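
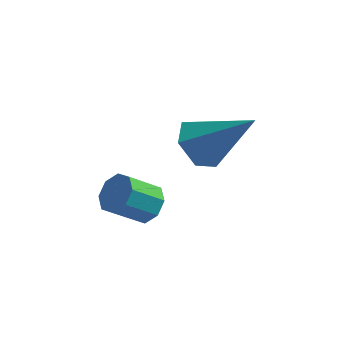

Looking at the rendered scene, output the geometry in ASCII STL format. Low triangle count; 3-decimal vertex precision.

solid 
facet normal 0.649 0.369 -0.665
outer loop
vertex -2.24 0.498 -0.337
vertex -2.578 0.199 -0.833
vertex -2.609 0.797 -0.531
endloop
endfacet
facet normal 0.248 0.724 0.644
outer loop
vertex -2.24 0.498 -0.337
vertex -2.609 0.797 -0.531
vertex -3.044 0.04 0.488
endloop
endfacet
facet normal 0.247 0.725 0.644
outer loop
vertex -3.044 0.04 0.488
vertex -2.609 0.797 -0.531
vertex -3.413 0.338 0.294
endloop
endfacet
facet normal -0.648 -0.369 0.666
outer loop
vertex -3.044 0.04 0.488
vertex -3.413 0.338 0.294
vertex -3.382 -0.259 -0.007
endloop
endfacet
facet normal 0.647 0.370 -0.666
outer loop
vertex -2.609 0.797 -0.531
vertex -2.578 0.199 -0.833
vertex -2.96 0.745 -0.901
endloop
endfacet
facet normal -0.335 0.923 0.188
outer loop
vertex -2.609 0.797 -0.531
vertex -2.96 0.745 -0.901
vertex -3.413 0.338 0.294
endloop
endfacet
facet normal -0.333 0.924 0.188
outer loop
vertex -3.413 0.338 0.294
vertex -2.96 0.745 -0.901
vertex -3.764 0.287 -0.076
endloop
endfacet
facet normal -0.648 -0.369 0.666
outer loop
vertex -3.413 0.338 0.294
vertex -3.764 0.287 -0.076
vertex -3.382 -0.259 -0.007
endloop
endfacet
facet normal 0.648 0.370 -0.666
outer loop
vertex -2.96 0.745 -0.901
vertex -2.578 0.199 -0.833
vertex -3.087 0.374 -1.231
endloop
endfacet
facet normal -0.720 0.583 -0.378
outer loop
vertex -2.96 0.745 -0.901
vertex -3.087 0.374 -1.231
vertex -3.764 0.287 -0.076
endloop
endfacet
facet normal -0.720 0.583 -0.378
outer loop
vertex -3.764 0.287 -0.076
vertex -3.087 0.374 -1.231
vertex -3.891 -0.084 -0.406
endloop
endfacet
facet normal -0.649 -0.370 0.665
outer loop
vertex -3.764 0.287 -0.076
vertex -3.891 -0.084 -0.406
vertex -3.382 -0.259 -0.007
endloop
endfacet
facet normal 0.648 0.370 -0.666
outer loop
vertex -3.087 0.374 -1.231
vertex -2.578 0.199 -0.833
vertex -2.916 -0.1 -1.328
endloop
endfacet
facet normal -0.685 -0.099 -0.722
outer loop
vertex -3.087 0.374 -1.231
vertex -2.916 -0.1 -1.328
vertex -3.891 -0.084 -0.406
endloop
endfacet
facet normal -0.685 -0.099 -0.722
outer loop
vertex -3.891 -0.084 -0.406
vertex -2.916 -0.1 -1.328
vertex -3.72 -0.558 -0.503
endloop
endfacet
facet normal -0.649 -0.370 0.665
outer loop
vertex -3.891 -0.084 -0.406
vertex -3.72 -0.558 -0.503
vertex -3.382 -0.259 -0.007
endloop
endfacet
facet normal 0.648 0.369 -0.666
outer loop
vertex -2.916 -0.1 -1.328
vertex -2.578 0.199 -0.833
vertex -2.547 -0.398 -1.134
endloop
endfacet
facet normal -0.247 -0.725 -0.643
outer loop
vertex -2.916 -0.1 -1.328
vertex -2.547 -0.398 -1.134
vertex -3.72 -0.558 -0.503
endloop
endfacet
facet normal -0.248 -0.724 -0.644
outer loop
vertex -3.72 -0.558 -0.503
vertex -2.547 -0.398 -1.134
vertex -3.351 -0.857 -0.309
endloop
endfacet
facet normal -0.649 -0.369 0.665
outer loop
vertex -3.72 -0.558 -0.503
vertex -3.351 -0.857 -0.309
vertex -3.382 -0.259 -0.007
endloop
endfacet
facet normal 0.648 0.369 -0.666
outer loop
vertex -2.547 -0.398 -1.134
vertex -2.578 0.199 -0.833
vertex -2.196 -0.347 -0.764
endloop
endfacet
facet normal 0.333 -0.924 -0.189
outer loop
vertex -2.547 -0.398 -1.134
vertex -2.196 -0.347 -0.764
vertex -3.351 -0.857 -0.309
endloop
endfacet
facet normal 0.334 -0.924 -0.187
outer loop
vertex -3.351 -0.857 -0.309
vertex -2.196 -0.347 -0.764
vertex -3.0 -0.805 0.061
endloop
endfacet
facet normal -0.647 -0.370 0.666
outer loop
vertex -3.351 -0.857 -0.309
vertex -3.0 -0.805 0.061
vertex -3.382 -0.259 -0.007
endloop
endfacet
facet normal 0.649 0.370 -0.665
outer loop
vertex -2.196 -0.347 -0.764
vertex -2.578 0.199 -0.833
vertex -2.069 0.024 -0.434
endloop
endfacet
facet normal 0.720 -0.583 0.378
outer loop
vertex -2.196 -0.347 -0.764
vertex -2.069 0.024 -0.434
vertex -3.0 -0.805 0.061
endloop
endfacet
facet normal 0.720 -0.583 0.378
outer loop
vertex -3.0 -0.805 0.061
vertex -2.069 0.024 -0.434
vertex -2.873 -0.434 0.391
endloop
endfacet
facet normal -0.648 -0.370 0.666
outer loop
vertex -3.0 -0.805 0.061
vertex -2.873 -0.434 0.391
vertex -3.382 -0.259 -0.007
endloop
endfacet
facet normal 0.649 0.370 -0.665
outer loop
vertex -2.069 0.024 -0.434
vertex -2.578 0.199 -0.833
vertex -2.24 0.498 -0.337
endloop
endfacet
facet normal 0.685 0.099 0.722
outer loop
vertex -2.069 0.024 -0.434
vertex -2.24 0.498 -0.337
vertex -2.873 -0.434 0.391
endloop
endfacet
facet normal 0.685 0.099 0.722
outer loop
vertex -2.873 -0.434 0.391
vertex -2.24 0.498 -0.337
vertex -3.044 0.04 0.488
endloop
endfacet
facet normal -0.648 -0.370 0.666
outer loop
vertex -2.873 -0.434 0.391
vertex -3.044 0.04 0.488
vertex -3.382 -0.259 -0.007
endloop
endfacet
facet normal -0.733 0.069 -0.677
outer loop
vertex -0.661 0.109 1.238
vertex -1.182 0.442 1.836
vertex -0.691 0.96 1.357
endloop
endfacet
facet normal 0.887 0.095 -0.452
outer loop
vertex -0.661 0.109 1.238
vertex -0.691 0.96 1.357
vertex 0.342 0.298 3.244
endloop
endfacet
facet normal -0.733 0.069 -0.677
outer loop
vertex -0.691 0.96 1.357
vertex -1.182 0.442 1.836
vertex -1.212 1.293 1.955
endloop
endfacet
facet normal 0.539 0.842 0.000
outer loop
vertex -0.691 0.96 1.357
vertex -1.212 1.293 1.955
vertex 0.342 0.298 3.244
endloop
endfacet
facet normal -0.733 0.069 -0.677
outer loop
vertex -1.212 1.293 1.955
vertex -1.182 0.442 1.836
vertex -1.703 0.774 2.434
endloop
endfacet
facet normal -0.101 0.725 0.682
outer loop
vertex -1.212 1.293 1.955
vertex -1.703 0.774 2.434
vertex 0.342 0.298 3.244
endloop
endfacet
facet normal -0.733 0.069 -0.677
outer loop
vertex -1.703 0.774 2.434
vertex -1.182 0.442 1.836
vertex -1.673 -0.077 2.315
endloop
endfacet
facet normal -0.393 -0.141 0.909
outer loop
vertex -1.703 0.774 2.434
vertex -1.673 -0.077 2.315
vertex 0.342 0.298 3.244
endloop
endfacet
facet normal -0.733 0.069 -0.677
outer loop
vertex -1.673 -0.077 2.315
vertex -1.182 0.442 1.836
vertex -1.152 -0.41 1.717
endloop
endfacet
facet normal -0.045 -0.889 0.456
outer loop
vertex -1.673 -0.077 2.315
vertex -1.152 -0.41 1.717
vertex 0.342 0.298 3.244
endloop
endfacet
facet normal -0.733 0.069 -0.677
outer loop
vertex -1.152 -0.41 1.717
vertex -1.182 0.442 1.836
vertex -0.661 0.109 1.238
endloop
endfacet
facet normal 0.596 -0.771 -0.225
outer loop
vertex -1.152 -0.41 1.717
vertex -0.661 0.109 1.238
vertex 0.342 0.298 3.244
endloop
endfacet

endsolid


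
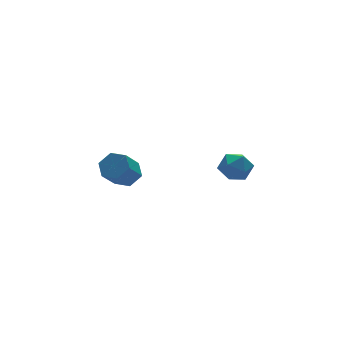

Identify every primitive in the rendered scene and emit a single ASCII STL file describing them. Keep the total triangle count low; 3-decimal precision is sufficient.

solid 
facet normal -0.985 -0.171 0.031
outer loop
vertex 2.266 -2.201 -1.205
vertex 2.372 -2.858 -1.466
vertex 2.375 -2.749 -0.76
endloop
endfacet
facet normal -0.789 0.285 0.544
outer loop
vertex 2.266 -2.201 -1.205
vertex 2.375 -2.749 -0.76
vertex 2.689 -2.119 -0.634
endloop
endfacet
facet normal -0.478 0.847 0.233
outer loop
vertex 2.266 -2.201 -1.205
vertex 2.689 -2.119 -0.634
vertex 2.88 -1.838 -1.264
endloop
endfacet
facet normal -0.482 0.738 -0.472
outer loop
vertex 2.266 -2.201 -1.205
vertex 2.88 -1.838 -1.264
vertex 2.684 -2.295 -1.778
endloop
endfacet
facet normal -0.794 0.109 -0.597
outer loop
vertex 2.266 -2.201 -1.205
vertex 2.684 -2.295 -1.778
vertex 2.372 -2.858 -1.466
endloop
endfacet
facet normal -0.303 -0.039 0.952
outer loop
vertex 2.689 -2.119 -0.634
vertex 2.375 -2.749 -0.76
vertex 3.056 -2.725 -0.542
endloop
endfacet
facet normal -0.618 -0.776 0.122
outer loop
vertex 2.375 -2.749 -0.76
vertex 2.372 -2.858 -1.466
vertex 2.86 -3.182 -1.056
endloop
endfacet
facet normal -0.310 -0.324 -0.894
outer loop
vertex 2.372 -2.858 -1.466
vertex 2.684 -2.295 -1.778
vertex 3.051 -2.901 -1.686
endloop
endfacet
facet normal 0.197 0.694 -0.692
outer loop
vertex 2.684 -2.295 -1.778
vertex 2.88 -1.838 -1.264
vertex 3.365 -2.271 -1.56
endloop
endfacet
facet normal 0.201 0.871 0.449
outer loop
vertex 2.88 -1.838 -1.264
vertex 2.689 -2.119 -0.634
vertex 3.368 -2.162 -0.854
endloop
endfacet
facet normal 0.482 -0.738 0.472
outer loop
vertex 3.474 -2.819 -1.115
vertex 3.056 -2.725 -0.542
vertex 2.86 -3.182 -1.056
endloop
endfacet
facet normal 0.478 -0.847 -0.233
outer loop
vertex 3.474 -2.819 -1.115
vertex 2.86 -3.182 -1.056
vertex 3.051 -2.901 -1.686
endloop
endfacet
facet normal 0.789 -0.285 -0.544
outer loop
vertex 3.474 -2.819 -1.115
vertex 3.051 -2.901 -1.686
vertex 3.365 -2.271 -1.56
endloop
endfacet
facet normal 0.985 0.171 -0.031
outer loop
vertex 3.474 -2.819 -1.115
vertex 3.365 -2.271 -1.56
vertex 3.368 -2.162 -0.854
endloop
endfacet
facet normal 0.794 -0.109 0.597
outer loop
vertex 3.474 -2.819 -1.115
vertex 3.368 -2.162 -0.854
vertex 3.056 -2.725 -0.542
endloop
endfacet
facet normal -0.197 -0.694 0.692
outer loop
vertex 2.86 -3.182 -1.056
vertex 3.056 -2.725 -0.542
vertex 2.375 -2.749 -0.76
endloop
endfacet
facet normal -0.201 -0.871 -0.449
outer loop
vertex 3.051 -2.901 -1.686
vertex 2.86 -3.182 -1.056
vertex 2.372 -2.858 -1.466
endloop
endfacet
facet normal 0.303 0.039 -0.952
outer loop
vertex 3.365 -2.271 -1.56
vertex 3.051 -2.901 -1.686
vertex 2.684 -2.295 -1.778
endloop
endfacet
facet normal 0.618 0.776 -0.122
outer loop
vertex 3.368 -2.162 -0.854
vertex 3.365 -2.271 -1.56
vertex 2.88 -1.838 -1.264
endloop
endfacet
facet normal 0.310 0.324 0.894
outer loop
vertex 3.056 -2.725 -0.542
vertex 3.368 -2.162 -0.854
vertex 2.689 -2.119 -0.634
endloop
endfacet
facet normal 0.607 0.318 -0.728
outer loop
vertex -1.035 -2.506 -0.365
vertex -1.371 -1.988 -0.419
vertex -0.891 -2.007 -0.027
endloop
endfacet
facet normal 0.760 -0.500 0.415
outer loop
vertex -1.035 -2.506 -0.365
vertex -0.891 -2.007 -0.027
vertex -1.733 -2.87 0.474
endloop
endfacet
facet normal 0.760 -0.500 0.416
outer loop
vertex -1.733 -2.87 0.474
vertex -0.891 -2.007 -0.027
vertex -1.589 -2.371 0.811
endloop
endfacet
facet normal -0.607 -0.317 0.728
outer loop
vertex -1.733 -2.87 0.474
vertex -1.589 -2.371 0.811
vertex -2.069 -2.352 0.419
endloop
endfacet
facet normal 0.608 0.316 -0.729
outer loop
vertex -0.891 -2.007 -0.027
vertex -1.371 -1.988 -0.419
vertex -1.227 -1.488 -0.082
endloop
endfacet
facet normal 0.581 0.448 0.679
outer loop
vertex -0.891 -2.007 -0.027
vertex -1.227 -1.488 -0.082
vertex -1.589 -2.371 0.811
endloop
endfacet
facet normal 0.581 0.448 0.679
outer loop
vertex -1.589 -2.371 0.811
vertex -1.227 -1.488 -0.082
vertex -1.925 -1.852 0.756
endloop
endfacet
facet normal -0.608 -0.316 0.729
outer loop
vertex -1.589 -2.371 0.811
vertex -1.925 -1.852 0.756
vertex -2.069 -2.352 0.419
endloop
endfacet
facet normal 0.607 0.316 -0.729
outer loop
vertex -1.227 -1.488 -0.082
vertex -1.371 -1.988 -0.419
vertex -1.707 -1.47 -0.474
endloop
endfacet
facet normal -0.179 0.948 0.263
outer loop
vertex -1.227 -1.488 -0.082
vertex -1.707 -1.47 -0.474
vertex -1.925 -1.852 0.756
endloop
endfacet
facet normal -0.179 0.948 0.263
outer loop
vertex -1.925 -1.852 0.756
vertex -1.707 -1.47 -0.474
vertex -2.405 -1.834 0.365
endloop
endfacet
facet normal -0.606 -0.317 0.729
outer loop
vertex -1.925 -1.852 0.756
vertex -2.405 -1.834 0.365
vertex -2.069 -2.352 0.419
endloop
endfacet
facet normal 0.607 0.317 -0.728
outer loop
vertex -1.707 -1.47 -0.474
vertex -1.371 -1.988 -0.419
vertex -1.851 -1.969 -0.811
endloop
endfacet
facet normal -0.760 0.500 -0.415
outer loop
vertex -1.707 -1.47 -0.474
vertex -1.851 -1.969 -0.811
vertex -2.405 -1.834 0.365
endloop
endfacet
facet normal -0.760 0.501 -0.415
outer loop
vertex -2.405 -1.834 0.365
vertex -1.851 -1.969 -0.811
vertex -2.549 -2.333 0.027
endloop
endfacet
facet normal -0.607 -0.318 0.728
outer loop
vertex -2.405 -1.834 0.365
vertex -2.549 -2.333 0.027
vertex -2.069 -2.352 0.419
endloop
endfacet
facet normal 0.608 0.316 -0.729
outer loop
vertex -1.851 -1.969 -0.811
vertex -1.371 -1.988 -0.419
vertex -1.515 -2.488 -0.756
endloop
endfacet
facet normal -0.581 -0.448 -0.679
outer loop
vertex -1.851 -1.969 -0.811
vertex -1.515 -2.488 -0.756
vertex -2.549 -2.333 0.027
endloop
endfacet
facet normal -0.581 -0.448 -0.679
outer loop
vertex -2.549 -2.333 0.027
vertex -1.515 -2.488 -0.756
vertex -2.213 -2.852 0.082
endloop
endfacet
facet normal -0.608 -0.316 0.729
outer loop
vertex -2.549 -2.333 0.027
vertex -2.213 -2.852 0.082
vertex -2.069 -2.352 0.419
endloop
endfacet
facet normal 0.606 0.317 -0.729
outer loop
vertex -1.515 -2.488 -0.756
vertex -1.371 -1.988 -0.419
vertex -1.035 -2.506 -0.365
endloop
endfacet
facet normal 0.179 -0.948 -0.263
outer loop
vertex -1.515 -2.488 -0.756
vertex -1.035 -2.506 -0.365
vertex -2.213 -2.852 0.082
endloop
endfacet
facet normal 0.179 -0.948 -0.263
outer loop
vertex -2.213 -2.852 0.082
vertex -1.035 -2.506 -0.365
vertex -1.733 -2.87 0.474
endloop
endfacet
facet normal -0.607 -0.316 0.729
outer loop
vertex -2.213 -2.852 0.082
vertex -1.733 -2.87 0.474
vertex -2.069 -2.352 0.419
endloop
endfacet

endsolid


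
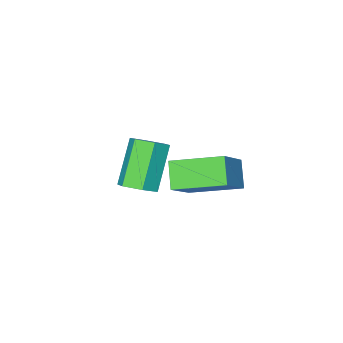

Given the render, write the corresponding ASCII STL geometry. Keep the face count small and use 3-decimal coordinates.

solid 
facet normal -0.603 0.747 0.280
outer loop
vertex -2.7 -2.821 -1.634
vertex -1.734 -2.37 -0.757
vertex -2.355 -2.3 -2.282
endloop
endfacet
facet normal -0.700 -0.326 -0.635
outer loop
vertex -1.446 -3.43 -2.703
vertex -2.7 -2.821 -1.634
vertex -2.355 -2.3 -2.282
endloop
endfacet
facet normal -0.602 0.748 0.280
outer loop
vertex -2.355 -2.3 -2.282
vertex -1.734 -2.37 -0.757
vertex -1.389 -1.85 -1.405
endloop
endfacet
facet normal 0.385 0.578 -0.720
outer loop
vertex -1.389 -1.85 -1.405
vertex -1.446 -3.43 -2.703
vertex -2.355 -2.3 -2.282
endloop
endfacet
facet normal -0.384 -0.577 0.720
outer loop
vertex -2.7 -2.821 -1.634
vertex -0.825 -3.5 -1.178
vertex -1.734 -2.37 -0.757
endloop
endfacet
facet normal -0.700 -0.327 -0.635
outer loop
vertex -1.791 -3.95 -2.055
vertex -2.7 -2.821 -1.634
vertex -1.446 -3.43 -2.703
endloop
endfacet
facet normal -0.384 -0.578 0.720
outer loop
vertex -1.791 -3.95 -2.055
vertex -0.825 -3.5 -1.178
vertex -2.7 -2.821 -1.634
endloop
endfacet
facet normal 0.700 0.327 0.635
outer loop
vertex -1.734 -2.37 -0.757
vertex -0.825 -3.5 -1.178
vertex -1.389 -1.85 -1.405
endloop
endfacet
facet normal 0.384 0.578 -0.720
outer loop
vertex -0.48 -2.979 -1.826
vertex -1.446 -3.43 -2.703
vertex -1.389 -1.85 -1.405
endloop
endfacet
facet normal 0.700 0.327 0.635
outer loop
vertex -1.389 -1.85 -1.405
vertex -0.825 -3.5 -1.178
vertex -0.48 -2.979 -1.826
endloop
endfacet
facet normal 0.603 -0.748 -0.279
outer loop
vertex -0.48 -2.979 -1.826
vertex -1.791 -3.95 -2.055
vertex -1.446 -3.43 -2.703
endloop
endfacet
facet normal 0.602 -0.747 -0.280
outer loop
vertex -0.825 -3.5 -1.178
vertex -1.791 -3.95 -2.055
vertex -0.48 -2.979 -1.826
endloop
endfacet
facet normal 0.520 0.310 -0.796
outer loop
vertex 1.519 -2.359 -0.309
vertex 1.079 -2.33 -0.585
vertex 1.245 -1.917 -0.316
endloop
endfacet
facet normal 0.672 0.426 0.605
outer loop
vertex 1.519 -2.359 -0.309
vertex 1.245 -1.917 -0.316
vertex 0.78 -2.799 0.821
endloop
endfacet
facet normal 0.672 0.426 0.605
outer loop
vertex 0.78 -2.799 0.821
vertex 1.245 -1.917 -0.316
vertex 0.506 -2.357 0.814
endloop
endfacet
facet normal -0.521 -0.310 0.795
outer loop
vertex 0.78 -2.799 0.821
vertex 0.506 -2.357 0.814
vertex 0.341 -2.77 0.545
endloop
endfacet
facet normal 0.520 0.310 -0.796
outer loop
vertex 1.245 -1.917 -0.316
vertex 1.079 -2.33 -0.585
vertex 0.805 -1.888 -0.592
endloop
endfacet
facet normal -0.120 0.949 0.291
outer loop
vertex 1.245 -1.917 -0.316
vertex 0.805 -1.888 -0.592
vertex 0.506 -2.357 0.814
endloop
endfacet
facet normal -0.120 0.949 0.291
outer loop
vertex 0.506 -2.357 0.814
vertex 0.805 -1.888 -0.592
vertex 0.066 -2.328 0.538
endloop
endfacet
facet normal -0.520 -0.311 0.796
outer loop
vertex 0.506 -2.357 0.814
vertex 0.066 -2.328 0.538
vertex 0.341 -2.77 0.545
endloop
endfacet
facet normal 0.521 0.310 -0.795
outer loop
vertex 0.805 -1.888 -0.592
vertex 1.079 -2.33 -0.585
vertex 0.64 -2.301 -0.861
endloop
endfacet
facet normal -0.793 0.522 -0.315
outer loop
vertex 0.805 -1.888 -0.592
vertex 0.64 -2.301 -0.861
vertex 0.066 -2.328 0.538
endloop
endfacet
facet normal -0.793 0.522 -0.315
outer loop
vertex 0.066 -2.328 0.538
vertex 0.64 -2.301 -0.861
vertex -0.099 -2.741 0.269
endloop
endfacet
facet normal -0.520 -0.311 0.796
outer loop
vertex 0.066 -2.328 0.538
vertex -0.099 -2.741 0.269
vertex 0.341 -2.77 0.545
endloop
endfacet
facet normal 0.521 0.310 -0.795
outer loop
vertex 0.64 -2.301 -0.861
vertex 1.079 -2.33 -0.585
vertex 0.914 -2.743 -0.854
endloop
endfacet
facet normal -0.672 -0.426 -0.605
outer loop
vertex 0.64 -2.301 -0.861
vertex 0.914 -2.743 -0.854
vertex -0.099 -2.741 0.269
endloop
endfacet
facet normal -0.672 -0.426 -0.605
outer loop
vertex -0.099 -2.741 0.269
vertex 0.914 -2.743 -0.854
vertex 0.175 -3.183 0.276
endloop
endfacet
facet normal -0.520 -0.310 0.796
outer loop
vertex -0.099 -2.741 0.269
vertex 0.175 -3.183 0.276
vertex 0.341 -2.77 0.545
endloop
endfacet
facet normal 0.520 0.311 -0.796
outer loop
vertex 0.914 -2.743 -0.854
vertex 1.079 -2.33 -0.585
vertex 1.354 -2.772 -0.578
endloop
endfacet
facet normal 0.120 -0.949 -0.291
outer loop
vertex 0.914 -2.743 -0.854
vertex 1.354 -2.772 -0.578
vertex 0.175 -3.183 0.276
endloop
endfacet
facet normal 0.120 -0.949 -0.291
outer loop
vertex 0.175 -3.183 0.276
vertex 1.354 -2.772 -0.578
vertex 0.615 -3.212 0.552
endloop
endfacet
facet normal -0.520 -0.310 0.796
outer loop
vertex 0.175 -3.183 0.276
vertex 0.615 -3.212 0.552
vertex 0.341 -2.77 0.545
endloop
endfacet
facet normal 0.520 0.311 -0.796
outer loop
vertex 1.354 -2.772 -0.578
vertex 1.079 -2.33 -0.585
vertex 1.519 -2.359 -0.309
endloop
endfacet
facet normal 0.793 -0.522 0.315
outer loop
vertex 1.354 -2.772 -0.578
vertex 1.519 -2.359 -0.309
vertex 0.615 -3.212 0.552
endloop
endfacet
facet normal 0.793 -0.522 0.315
outer loop
vertex 0.615 -3.212 0.552
vertex 1.519 -2.359 -0.309
vertex 0.78 -2.799 0.821
endloop
endfacet
facet normal -0.521 -0.310 0.795
outer loop
vertex 0.615 -3.212 0.552
vertex 0.78 -2.799 0.821
vertex 0.341 -2.77 0.545
endloop
endfacet

endsolid


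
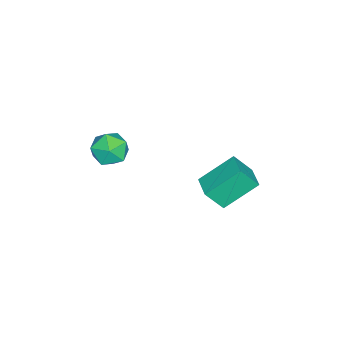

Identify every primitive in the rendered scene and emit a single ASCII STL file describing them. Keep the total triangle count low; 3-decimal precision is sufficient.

solid 
facet normal -0.716 0.651 0.253
outer loop
vertex -3.138 -3.262 1.041
vertex -3.491 -3.933 1.771
vertex -2.757 -3.223 2.02
endloop
endfacet
facet normal -0.136 0.991 0.013
outer loop
vertex -3.138 -3.262 1.041
vertex -2.757 -3.223 2.02
vertex -2.108 -3.123 1.199
endloop
endfacet
facet normal -0.003 0.760 -0.650
outer loop
vertex -3.138 -3.262 1.041
vertex -2.108 -3.123 1.199
vertex -2.442 -3.772 0.441
endloop
endfacet
facet normal -0.502 0.278 -0.819
outer loop
vertex -3.138 -3.262 1.041
vertex -2.442 -3.772 0.441
vertex -3.296 -4.272 0.795
endloop
endfacet
facet normal -0.942 0.211 -0.261
outer loop
vertex -3.138 -3.262 1.041
vertex -3.296 -4.272 0.795
vertex -3.491 -3.933 1.771
endloop
endfacet
facet normal 0.415 0.804 0.426
outer loop
vertex -2.108 -3.123 1.199
vertex -2.757 -3.223 2.02
vertex -1.824 -3.708 2.025
endloop
endfacet
facet normal -0.522 0.255 0.814
outer loop
vertex -2.757 -3.223 2.02
vertex -3.491 -3.933 1.771
vertex -2.678 -4.208 2.379
endloop
endfacet
facet normal -0.889 -0.458 -0.019
outer loop
vertex -3.491 -3.933 1.771
vertex -3.296 -4.272 0.795
vertex -3.012 -4.857 1.621
endloop
endfacet
facet normal -0.177 -0.350 -0.920
outer loop
vertex -3.296 -4.272 0.795
vertex -2.442 -3.772 0.441
vertex -2.363 -4.757 0.8
endloop
endfacet
facet normal 0.629 0.431 -0.647
outer loop
vertex -2.442 -3.772 0.441
vertex -2.108 -3.123 1.199
vertex -1.629 -4.047 1.049
endloop
endfacet
facet normal 0.502 -0.278 0.819
outer loop
vertex -1.982 -4.718 1.779
vertex -1.824 -3.708 2.025
vertex -2.678 -4.208 2.379
endloop
endfacet
facet normal 0.003 -0.760 0.650
outer loop
vertex -1.982 -4.718 1.779
vertex -2.678 -4.208 2.379
vertex -3.012 -4.857 1.621
endloop
endfacet
facet normal 0.136 -0.991 -0.013
outer loop
vertex -1.982 -4.718 1.779
vertex -3.012 -4.857 1.621
vertex -2.363 -4.757 0.8
endloop
endfacet
facet normal 0.716 -0.651 -0.253
outer loop
vertex -1.982 -4.718 1.779
vertex -2.363 -4.757 0.8
vertex -1.629 -4.047 1.049
endloop
endfacet
facet normal 0.942 -0.211 0.261
outer loop
vertex -1.982 -4.718 1.779
vertex -1.629 -4.047 1.049
vertex -1.824 -3.708 2.025
endloop
endfacet
facet normal 0.177 0.350 0.920
outer loop
vertex -2.678 -4.208 2.379
vertex -1.824 -3.708 2.025
vertex -2.757 -3.223 2.02
endloop
endfacet
facet normal -0.629 -0.431 0.647
outer loop
vertex -3.012 -4.857 1.621
vertex -2.678 -4.208 2.379
vertex -3.491 -3.933 1.771
endloop
endfacet
facet normal -0.415 -0.804 -0.426
outer loop
vertex -2.363 -4.757 0.8
vertex -3.012 -4.857 1.621
vertex -3.296 -4.272 0.795
endloop
endfacet
facet normal 0.522 -0.255 -0.814
outer loop
vertex -1.629 -4.047 1.049
vertex -2.363 -4.757 0.8
vertex -2.442 -3.772 0.441
endloop
endfacet
facet normal 0.889 0.458 0.019
outer loop
vertex -1.824 -3.708 2.025
vertex -1.629 -4.047 1.049
vertex -2.108 -3.123 1.199
endloop
endfacet
facet normal -0.843 -0.527 -0.112
outer loop
vertex -4.445 1.486 0.836
vertex -4.801 2.303 -0.333
vertex -3.406 0.097 -0.451
endloop
endfacet
facet normal 0.242 -0.556 0.795
outer loop
vertex -2.319 0.777 -0.307
vertex -4.445 1.486 0.836
vertex -3.406 0.097 -0.451
endloop
endfacet
facet normal -0.843 -0.527 -0.112
outer loop
vertex -3.406 0.097 -0.451
vertex -4.801 2.303 -0.333
vertex -3.762 0.914 -1.62
endloop
endfacet
facet normal 0.481 -0.643 -0.596
outer loop
vertex -3.762 0.914 -1.62
vertex -2.319 0.777 -0.307
vertex -3.406 0.097 -0.451
endloop
endfacet
facet normal -0.481 0.643 0.596
outer loop
vertex -4.445 1.486 0.836
vertex -3.714 2.983 -0.189
vertex -4.801 2.303 -0.333
endloop
endfacet
facet normal 0.242 -0.556 0.795
outer loop
vertex -3.358 2.166 0.98
vertex -4.445 1.486 0.836
vertex -2.319 0.777 -0.307
endloop
endfacet
facet normal -0.481 0.643 0.596
outer loop
vertex -3.358 2.166 0.98
vertex -3.714 2.983 -0.189
vertex -4.445 1.486 0.836
endloop
endfacet
facet normal -0.242 0.556 -0.795
outer loop
vertex -4.801 2.303 -0.333
vertex -3.714 2.983 -0.189
vertex -3.762 0.914 -1.62
endloop
endfacet
facet normal 0.481 -0.643 -0.596
outer loop
vertex -2.675 1.594 -1.476
vertex -2.319 0.777 -0.307
vertex -3.762 0.914 -1.62
endloop
endfacet
facet normal -0.242 0.556 -0.795
outer loop
vertex -3.762 0.914 -1.62
vertex -3.714 2.983 -0.189
vertex -2.675 1.594 -1.476
endloop
endfacet
facet normal 0.843 0.527 0.112
outer loop
vertex -2.675 1.594 -1.476
vertex -3.358 2.166 0.98
vertex -2.319 0.777 -0.307
endloop
endfacet
facet normal 0.843 0.527 0.112
outer loop
vertex -3.714 2.983 -0.189
vertex -3.358 2.166 0.98
vertex -2.675 1.594 -1.476
endloop
endfacet

endsolid


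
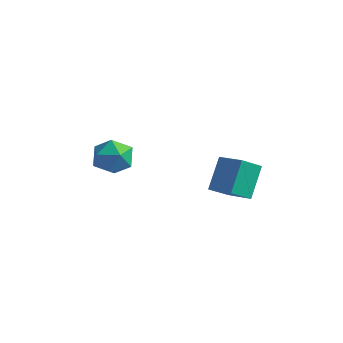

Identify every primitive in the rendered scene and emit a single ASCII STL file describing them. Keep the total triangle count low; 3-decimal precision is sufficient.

solid 
facet normal -0.928 0.183 -0.326
outer loop
vertex 0.376 1.521 -1.967
vertex 0.768 2.338 -2.624
vertex 0.586 0.46 -3.16
endloop
endfacet
facet normal -0.350 -0.730 0.587
outer loop
vertex 1.792 0.222 -2.736
vertex 0.376 1.521 -1.967
vertex 0.586 0.46 -3.16
endloop
endfacet
facet normal -0.928 0.183 -0.326
outer loop
vertex 0.586 0.46 -3.16
vertex 0.768 2.338 -2.624
vertex 0.978 1.277 -3.817
endloop
endfacet
facet normal 0.131 -0.659 -0.741
outer loop
vertex 0.978 1.277 -3.817
vertex 1.792 0.222 -2.736
vertex 0.586 0.46 -3.16
endloop
endfacet
facet normal -0.131 0.659 0.741
outer loop
vertex 0.376 1.521 -1.967
vertex 1.974 2.1 -2.2
vertex 0.768 2.338 -2.624
endloop
endfacet
facet normal -0.350 -0.730 0.587
outer loop
vertex 1.582 1.283 -1.543
vertex 0.376 1.521 -1.967
vertex 1.792 0.222 -2.736
endloop
endfacet
facet normal -0.131 0.659 0.741
outer loop
vertex 1.582 1.283 -1.543
vertex 1.974 2.1 -2.2
vertex 0.376 1.521 -1.967
endloop
endfacet
facet normal 0.350 0.730 -0.587
outer loop
vertex 0.768 2.338 -2.624
vertex 1.974 2.1 -2.2
vertex 0.978 1.277 -3.817
endloop
endfacet
facet normal 0.131 -0.659 -0.741
outer loop
vertex 2.184 1.039 -3.393
vertex 1.792 0.222 -2.736
vertex 0.978 1.277 -3.817
endloop
endfacet
facet normal 0.350 0.730 -0.587
outer loop
vertex 0.978 1.277 -3.817
vertex 1.974 2.1 -2.2
vertex 2.184 1.039 -3.393
endloop
endfacet
facet normal 0.928 -0.183 0.326
outer loop
vertex 2.184 1.039 -3.393
vertex 1.582 1.283 -1.543
vertex 1.792 0.222 -2.736
endloop
endfacet
facet normal 0.928 -0.183 0.326
outer loop
vertex 1.974 2.1 -2.2
vertex 1.582 1.283 -1.543
vertex 2.184 1.039 -3.393
endloop
endfacet
facet normal 0.012 0.670 0.743
outer loop
vertex -3.924 0.595 -2.27
vertex -3.665 -0.083 -1.663
vertex -3.006 0.416 -2.124
endloop
endfacet
facet normal 0.172 0.978 0.119
outer loop
vertex -3.924 0.595 -2.27
vertex -3.006 0.416 -2.124
vertex -3.322 0.578 -3.001
endloop
endfacet
facet normal -0.374 0.868 -0.328
outer loop
vertex -3.924 0.595 -2.27
vertex -3.322 0.578 -3.001
vertex -4.177 0.179 -3.082
endloop
endfacet
facet normal -0.871 0.490 0.020
outer loop
vertex -3.924 0.595 -2.27
vertex -4.177 0.179 -3.082
vertex -4.388 -0.23 -2.255
endloop
endfacet
facet normal -0.633 0.368 0.681
outer loop
vertex -3.924 0.595 -2.27
vertex -4.388 -0.23 -2.255
vertex -3.665 -0.083 -1.663
endloop
endfacet
facet normal 0.746 0.649 -0.149
outer loop
vertex -3.322 0.578 -3.001
vertex -3.006 0.416 -2.124
vertex -2.692 -0.11 -2.845
endloop
endfacet
facet normal 0.487 0.151 0.860
outer loop
vertex -3.006 0.416 -2.124
vertex -3.665 -0.083 -1.663
vertex -2.903 -0.519 -2.018
endloop
endfacet
facet normal -0.555 -0.336 0.761
outer loop
vertex -3.665 -0.083 -1.663
vertex -4.388 -0.23 -2.255
vertex -3.758 -0.918 -2.099
endloop
endfacet
facet normal -0.941 -0.139 -0.309
outer loop
vertex -4.388 -0.23 -2.255
vertex -4.177 0.179 -3.082
vertex -4.074 -0.756 -2.976
endloop
endfacet
facet normal -0.137 0.470 -0.872
outer loop
vertex -4.177 0.179 -3.082
vertex -3.322 0.578 -3.001
vertex -3.415 -0.257 -3.437
endloop
endfacet
facet normal 0.871 -0.490 -0.020
outer loop
vertex -3.156 -0.935 -2.83
vertex -2.692 -0.11 -2.845
vertex -2.903 -0.519 -2.018
endloop
endfacet
facet normal 0.374 -0.868 0.328
outer loop
vertex -3.156 -0.935 -2.83
vertex -2.903 -0.519 -2.018
vertex -3.758 -0.918 -2.099
endloop
endfacet
facet normal -0.172 -0.978 -0.119
outer loop
vertex -3.156 -0.935 -2.83
vertex -3.758 -0.918 -2.099
vertex -4.074 -0.756 -2.976
endloop
endfacet
facet normal -0.012 -0.670 -0.743
outer loop
vertex -3.156 -0.935 -2.83
vertex -4.074 -0.756 -2.976
vertex -3.415 -0.257 -3.437
endloop
endfacet
facet normal 0.633 -0.368 -0.681
outer loop
vertex -3.156 -0.935 -2.83
vertex -3.415 -0.257 -3.437
vertex -2.692 -0.11 -2.845
endloop
endfacet
facet normal 0.941 0.139 0.309
outer loop
vertex -2.903 -0.519 -2.018
vertex -2.692 -0.11 -2.845
vertex -3.006 0.416 -2.124
endloop
endfacet
facet normal 0.137 -0.470 0.872
outer loop
vertex -3.758 -0.918 -2.099
vertex -2.903 -0.519 -2.018
vertex -3.665 -0.083 -1.663
endloop
endfacet
facet normal -0.746 -0.649 0.149
outer loop
vertex -4.074 -0.756 -2.976
vertex -3.758 -0.918 -2.099
vertex -4.388 -0.23 -2.255
endloop
endfacet
facet normal -0.487 -0.151 -0.860
outer loop
vertex -3.415 -0.257 -3.437
vertex -4.074 -0.756 -2.976
vertex -4.177 0.179 -3.082
endloop
endfacet
facet normal 0.555 0.336 -0.761
outer loop
vertex -2.692 -0.11 -2.845
vertex -3.415 -0.257 -3.437
vertex -3.322 0.578 -3.001
endloop
endfacet

endsolid


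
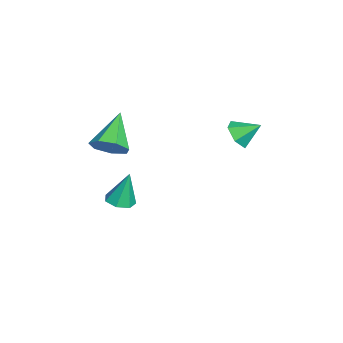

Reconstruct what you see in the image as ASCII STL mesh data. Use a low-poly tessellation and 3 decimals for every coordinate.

solid 
facet normal 0.765 -0.192 -0.614
outer loop
vertex 2.752 -2.48 1.837
vertex 2.162 -2.839 1.214
vertex 2.451 -1.959 1.299
endloop
endfacet
facet normal 0.199 0.757 0.622
outer loop
vertex 2.752 -2.48 1.837
vertex 2.451 -1.959 1.299
vertex 0.578 -2.441 2.486
endloop
endfacet
facet normal 0.765 -0.192 -0.615
outer loop
vertex 2.451 -1.959 1.299
vertex 2.162 -2.839 1.214
vertex 1.932 -2.1 0.697
endloop
endfacet
facet normal -0.254 0.967 -0.008
outer loop
vertex 2.451 -1.959 1.299
vertex 1.932 -2.1 0.697
vertex 0.578 -2.441 2.486
endloop
endfacet
facet normal 0.765 -0.192 -0.615
outer loop
vertex 1.932 -2.1 0.697
vertex 2.162 -2.839 1.214
vertex 1.587 -2.797 0.485
endloop
endfacet
facet normal -0.733 0.502 -0.459
outer loop
vertex 1.932 -2.1 0.697
vertex 1.587 -2.797 0.485
vertex 0.578 -2.441 2.486
endloop
endfacet
facet normal 0.765 -0.192 -0.615
outer loop
vertex 1.587 -2.797 0.485
vertex 2.162 -2.839 1.214
vertex 1.674 -3.526 0.821
endloop
endfacet
facet normal -0.875 -0.285 -0.391
outer loop
vertex 1.587 -2.797 0.485
vertex 1.674 -3.526 0.821
vertex 0.578 -2.441 2.486
endloop
endfacet
facet normal 0.765 -0.192 -0.615
outer loop
vertex 1.674 -3.526 0.821
vertex 2.162 -2.839 1.214
vertex 2.129 -3.737 1.453
endloop
endfacet
facet normal -0.575 -0.805 0.146
outer loop
vertex 1.674 -3.526 0.821
vertex 2.129 -3.737 1.453
vertex 0.578 -2.441 2.486
endloop
endfacet
facet normal 0.765 -0.192 -0.615
outer loop
vertex 2.129 -3.737 1.453
vertex 2.162 -2.839 1.214
vertex 2.609 -3.271 1.905
endloop
endfacet
facet normal -0.058 -0.664 0.746
outer loop
vertex 2.129 -3.737 1.453
vertex 2.609 -3.271 1.905
vertex 0.578 -2.441 2.486
endloop
endfacet
facet normal 0.765 -0.191 -0.615
outer loop
vertex 2.609 -3.271 1.905
vertex 2.162 -2.839 1.214
vertex 2.752 -2.48 1.837
endloop
endfacet
facet normal 0.286 0.031 0.958
outer loop
vertex 2.609 -3.271 1.905
vertex 2.752 -2.48 1.837
vertex 0.578 -2.441 2.486
endloop
endfacet
facet normal -0.083 -0.819 -0.567
outer loop
vertex 0.933 3.038 0.529
vertex 0.409 2.716 1.071
vertex 0.128 3.174 0.451
endloop
endfacet
facet normal 0.191 0.885 -0.425
outer loop
vertex 0.933 3.038 0.529
vertex 0.128 3.174 0.451
vertex 0.511 3.724 1.769
endloop
endfacet
facet normal -0.083 -0.819 -0.567
outer loop
vertex 0.128 3.174 0.451
vertex 0.409 2.716 1.071
vertex -0.396 2.852 0.993
endloop
endfacet
facet normal -0.620 0.771 -0.142
outer loop
vertex 0.128 3.174 0.451
vertex -0.396 2.852 0.993
vertex 0.511 3.724 1.769
endloop
endfacet
facet normal -0.083 -0.819 -0.567
outer loop
vertex -0.396 2.852 0.993
vertex 0.409 2.716 1.071
vertex -0.116 2.394 1.613
endloop
endfacet
facet normal -0.769 0.296 0.566
outer loop
vertex -0.396 2.852 0.993
vertex -0.116 2.394 1.613
vertex 0.511 3.724 1.769
endloop
endfacet
facet normal -0.084 -0.819 -0.568
outer loop
vertex -0.116 2.394 1.613
vertex 0.409 2.716 1.071
vertex 0.689 2.258 1.69
endloop
endfacet
facet normal -0.106 -0.066 0.992
outer loop
vertex -0.116 2.394 1.613
vertex 0.689 2.258 1.69
vertex 0.511 3.724 1.769
endloop
endfacet
facet normal -0.083 -0.819 -0.568
outer loop
vertex 0.689 2.258 1.69
vertex 0.409 2.716 1.071
vertex 1.214 2.58 1.149
endloop
endfacet
facet normal 0.703 0.047 0.710
outer loop
vertex 0.689 2.258 1.69
vertex 1.214 2.58 1.149
vertex 0.511 3.724 1.769
endloop
endfacet
facet normal -0.083 -0.819 -0.567
outer loop
vertex 1.214 2.58 1.149
vertex 0.409 2.716 1.071
vertex 0.933 3.038 0.529
endloop
endfacet
facet normal 0.852 0.523 0.000
outer loop
vertex 1.214 2.58 1.149
vertex 0.933 3.038 0.529
vertex 0.511 3.724 1.769
endloop
endfacet
facet normal 0.038 -0.247 -0.968
outer loop
vertex -0.509 -2.153 -4.522
vertex -1.086 -2.638 -4.421
vertex -1.113 -1.902 -4.61
endloop
endfacet
facet normal 0.363 0.922 0.138
outer loop
vertex -0.509 -2.153 -4.522
vertex -1.113 -1.902 -4.61
vertex -1.154 -2.182 -2.639
endloop
endfacet
facet normal 0.037 -0.247 -0.968
outer loop
vertex -1.113 -1.902 -4.61
vertex -1.086 -2.638 -4.421
vertex -1.696 -2.205 -4.555
endloop
endfacet
facet normal -0.449 0.886 0.116
outer loop
vertex -1.113 -1.902 -4.61
vertex -1.696 -2.205 -4.555
vertex -1.154 -2.182 -2.639
endloop
endfacet
facet normal 0.037 -0.247 -0.968
outer loop
vertex -1.696 -2.205 -4.555
vertex -1.086 -2.638 -4.421
vertex -1.82 -2.834 -4.399
endloop
endfacet
facet normal -0.933 0.249 0.261
outer loop
vertex -1.696 -2.205 -4.555
vertex -1.82 -2.834 -4.399
vertex -1.154 -2.182 -2.639
endloop
endfacet
facet normal 0.037 -0.247 -0.968
outer loop
vertex -1.82 -2.834 -4.399
vertex -1.086 -2.638 -4.421
vertex -1.391 -3.315 -4.26
endloop
endfacet
facet normal -0.724 -0.512 0.463
outer loop
vertex -1.82 -2.834 -4.399
vertex -1.391 -3.315 -4.26
vertex -1.154 -2.182 -2.639
endloop
endfacet
facet normal 0.037 -0.247 -0.968
outer loop
vertex -1.391 -3.315 -4.26
vertex -1.086 -2.638 -4.421
vertex -0.732 -3.286 -4.242
endloop
endfacet
facet normal 0.021 -0.821 0.571
outer loop
vertex -1.391 -3.315 -4.26
vertex -0.732 -3.286 -4.242
vertex -1.154 -2.182 -2.639
endloop
endfacet
facet normal 0.038 -0.246 -0.968
outer loop
vertex -0.732 -3.286 -4.242
vertex -1.086 -2.638 -4.421
vertex -0.34 -2.769 -4.358
endloop
endfacet
facet normal 0.739 -0.448 0.503
outer loop
vertex -0.732 -3.286 -4.242
vertex -0.34 -2.769 -4.358
vertex -1.154 -2.182 -2.639
endloop
endfacet
facet normal 0.038 -0.247 -0.968
outer loop
vertex -0.34 -2.769 -4.358
vertex -1.086 -2.638 -4.421
vertex -0.509 -2.153 -4.522
endloop
endfacet
facet normal 0.892 0.328 0.311
outer loop
vertex -0.34 -2.769 -4.358
vertex -0.509 -2.153 -4.522
vertex -1.154 -2.182 -2.639
endloop
endfacet

endsolid


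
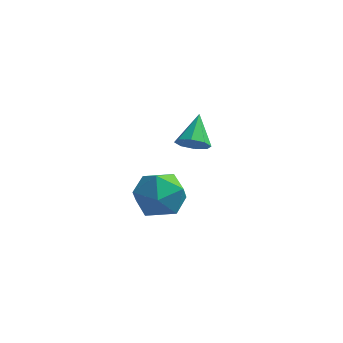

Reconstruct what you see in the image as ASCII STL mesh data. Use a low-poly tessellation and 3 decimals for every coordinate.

solid 
facet normal 0.048 -0.795 -0.604
outer loop
vertex 4.212 2.919 2.533
vertex 3.765 2.592 2.928
vertex 3.719 3.001 2.386
endloop
endfacet
facet normal 0.273 0.856 -0.438
outer loop
vertex 4.212 2.919 2.533
vertex 3.719 3.001 2.386
vertex 3.695 3.728 3.792
endloop
endfacet
facet normal 0.050 -0.795 -0.604
outer loop
vertex 3.719 3.001 2.386
vertex 3.765 2.592 2.928
vertex 3.253 2.842 2.557
endloop
endfacet
facet normal -0.427 0.800 -0.421
outer loop
vertex 3.719 3.001 2.386
vertex 3.253 2.842 2.557
vertex 3.695 3.728 3.792
endloop
endfacet
facet normal 0.050 -0.795 -0.605
outer loop
vertex 3.253 2.842 2.557
vertex 3.765 2.592 2.928
vertex 3.087 2.537 2.944
endloop
endfacet
facet normal -0.886 0.463 -0.015
outer loop
vertex 3.253 2.842 2.557
vertex 3.087 2.537 2.944
vertex 3.695 3.728 3.792
endloop
endfacet
facet normal 0.050 -0.795 -0.605
outer loop
vertex 3.087 2.537 2.944
vertex 3.765 2.592 2.928
vertex 3.318 2.264 3.322
endloop
endfacet
facet normal -0.839 0.042 0.543
outer loop
vertex 3.087 2.537 2.944
vertex 3.318 2.264 3.322
vertex 3.695 3.728 3.792
endloop
endfacet
facet normal 0.050 -0.795 -0.605
outer loop
vertex 3.318 2.264 3.322
vertex 3.765 2.592 2.928
vertex 3.811 2.183 3.469
endloop
endfacet
facet normal -0.311 -0.217 0.925
outer loop
vertex 3.318 2.264 3.322
vertex 3.811 2.183 3.469
vertex 3.695 3.728 3.792
endloop
endfacet
facet normal 0.049 -0.795 -0.605
outer loop
vertex 3.811 2.183 3.469
vertex 3.765 2.592 2.928
vertex 4.277 2.341 3.299
endloop
endfacet
facet normal 0.386 -0.161 0.908
outer loop
vertex 3.811 2.183 3.469
vertex 4.277 2.341 3.299
vertex 3.695 3.728 3.792
endloop
endfacet
facet normal 0.048 -0.795 -0.604
outer loop
vertex 4.277 2.341 3.299
vertex 3.765 2.592 2.928
vertex 4.443 2.646 2.911
endloop
endfacet
facet normal 0.847 0.177 0.502
outer loop
vertex 4.277 2.341 3.299
vertex 4.443 2.646 2.911
vertex 3.695 3.728 3.792
endloop
endfacet
facet normal 0.048 -0.796 -0.604
outer loop
vertex 4.443 2.646 2.911
vertex 3.765 2.592 2.928
vertex 4.212 2.919 2.533
endloop
endfacet
facet normal 0.799 0.598 -0.056
outer loop
vertex 4.443 2.646 2.911
vertex 4.212 2.919 2.533
vertex 3.695 3.728 3.792
endloop
endfacet
facet normal 0.428 0.282 0.859
outer loop
vertex 3.93 -0.427 3.489
vertex 3.566 -1.318 3.963
vertex 4.526 -1.319 3.485
endloop
endfacet
facet normal 0.794 0.529 0.298
outer loop
vertex 3.93 -0.427 3.489
vertex 4.526 -1.319 3.485
vertex 4.456 -0.716 2.601
endloop
endfacet
facet normal 0.353 0.931 -0.094
outer loop
vertex 3.93 -0.427 3.489
vertex 4.456 -0.716 2.601
vertex 3.453 -0.343 2.533
endloop
endfacet
facet normal -0.286 0.931 0.225
outer loop
vertex 3.93 -0.427 3.489
vertex 3.453 -0.343 2.533
vertex 2.903 -0.715 3.375
endloop
endfacet
facet normal -0.239 0.530 0.813
outer loop
vertex 3.93 -0.427 3.489
vertex 2.903 -0.715 3.375
vertex 3.566 -1.318 3.963
endloop
endfacet
facet normal 0.995 -0.029 -0.099
outer loop
vertex 4.456 -0.716 2.601
vertex 4.526 -1.319 3.485
vertex 4.417 -1.785 2.525
endloop
endfacet
facet normal 0.402 -0.430 0.808
outer loop
vertex 4.526 -1.319 3.485
vertex 3.566 -1.318 3.963
vertex 3.867 -2.157 3.367
endloop
endfacet
facet normal -0.677 -0.028 0.735
outer loop
vertex 3.566 -1.318 3.963
vertex 2.903 -0.715 3.375
vertex 2.864 -1.784 3.299
endloop
endfacet
facet normal -0.752 0.622 -0.217
outer loop
vertex 2.903 -0.715 3.375
vertex 3.453 -0.343 2.533
vertex 2.794 -1.181 2.415
endloop
endfacet
facet normal 0.280 0.621 -0.732
outer loop
vertex 3.453 -0.343 2.533
vertex 4.456 -0.716 2.601
vertex 3.754 -1.182 1.937
endloop
endfacet
facet normal 0.286 -0.931 -0.225
outer loop
vertex 3.39 -2.073 2.411
vertex 4.417 -1.785 2.525
vertex 3.867 -2.157 3.367
endloop
endfacet
facet normal -0.353 -0.931 0.094
outer loop
vertex 3.39 -2.073 2.411
vertex 3.867 -2.157 3.367
vertex 2.864 -1.784 3.299
endloop
endfacet
facet normal -0.794 -0.529 -0.298
outer loop
vertex 3.39 -2.073 2.411
vertex 2.864 -1.784 3.299
vertex 2.794 -1.181 2.415
endloop
endfacet
facet normal -0.428 -0.282 -0.859
outer loop
vertex 3.39 -2.073 2.411
vertex 2.794 -1.181 2.415
vertex 3.754 -1.182 1.937
endloop
endfacet
facet normal 0.239 -0.530 -0.813
outer loop
vertex 3.39 -2.073 2.411
vertex 3.754 -1.182 1.937
vertex 4.417 -1.785 2.525
endloop
endfacet
facet normal 0.752 -0.622 0.217
outer loop
vertex 3.867 -2.157 3.367
vertex 4.417 -1.785 2.525
vertex 4.526 -1.319 3.485
endloop
endfacet
facet normal -0.280 -0.621 0.732
outer loop
vertex 2.864 -1.784 3.299
vertex 3.867 -2.157 3.367
vertex 3.566 -1.318 3.963
endloop
endfacet
facet normal -0.995 0.029 0.099
outer loop
vertex 2.794 -1.181 2.415
vertex 2.864 -1.784 3.299
vertex 2.903 -0.715 3.375
endloop
endfacet
facet normal -0.402 0.430 -0.808
outer loop
vertex 3.754 -1.182 1.937
vertex 2.794 -1.181 2.415
vertex 3.453 -0.343 2.533
endloop
endfacet
facet normal 0.677 0.028 -0.735
outer loop
vertex 4.417 -1.785 2.525
vertex 3.754 -1.182 1.937
vertex 4.456 -0.716 2.601
endloop
endfacet

endsolid


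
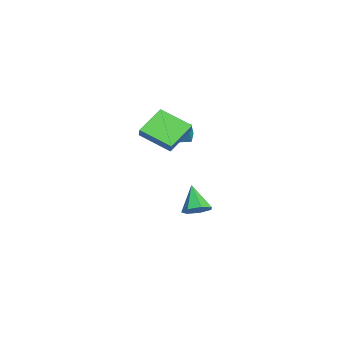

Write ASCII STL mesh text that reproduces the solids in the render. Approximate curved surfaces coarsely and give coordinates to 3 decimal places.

solid 
facet normal 0.624 0.211 -0.752
outer loop
vertex 0.385 1.083 -3.429
vertex -0.278 1.594 -3.836
vertex 0.369 1.863 -3.223
endloop
endfacet
facet normal 0.468 -0.217 0.857
outer loop
vertex 0.385 1.083 -3.429
vertex 0.369 1.863 -3.223
vertex -1.482 1.186 -2.384
endloop
endfacet
facet normal 0.624 0.212 -0.752
outer loop
vertex 0.369 1.863 -3.223
vertex -0.278 1.594 -3.836
vertex -0.134 2.441 -3.478
endloop
endfacet
facet normal 0.184 0.526 0.830
outer loop
vertex 0.369 1.863 -3.223
vertex -0.134 2.441 -3.478
vertex -1.482 1.186 -2.384
endloop
endfacet
facet normal 0.624 0.212 -0.752
outer loop
vertex -0.134 2.441 -3.478
vertex -0.278 1.594 -3.836
vertex -0.745 2.381 -4.002
endloop
endfacet
facet normal -0.426 0.810 0.404
outer loop
vertex -0.134 2.441 -3.478
vertex -0.745 2.381 -4.002
vertex -1.482 1.186 -2.384
endloop
endfacet
facet normal 0.624 0.212 -0.752
outer loop
vertex -0.745 2.381 -4.002
vertex -0.278 1.594 -3.836
vertex -1.004 1.728 -4.401
endloop
endfacet
facet normal -0.902 0.420 -0.101
outer loop
vertex -0.745 2.381 -4.002
vertex -1.004 1.728 -4.401
vertex -1.482 1.186 -2.384
endloop
endfacet
facet normal 0.624 0.212 -0.752
outer loop
vertex -1.004 1.728 -4.401
vertex -0.278 1.594 -3.836
vertex -0.716 0.975 -4.374
endloop
endfacet
facet normal -0.886 -0.350 -0.304
outer loop
vertex -1.004 1.728 -4.401
vertex -0.716 0.975 -4.374
vertex -1.482 1.186 -2.384
endloop
endfacet
facet normal 0.625 0.211 -0.752
outer loop
vertex -0.716 0.975 -4.374
vertex -0.278 1.594 -3.836
vertex -0.098 0.688 -3.941
endloop
endfacet
facet normal -0.390 -0.919 -0.053
outer loop
vertex -0.716 0.975 -4.374
vertex -0.098 0.688 -3.941
vertex -1.482 1.186 -2.384
endloop
endfacet
facet normal 0.624 0.211 -0.752
outer loop
vertex -0.098 0.688 -3.941
vertex -0.278 1.594 -3.836
vertex 0.385 1.083 -3.429
endloop
endfacet
facet normal 0.212 -0.860 0.464
outer loop
vertex -0.098 0.688 -3.941
vertex 0.385 1.083 -3.429
vertex -1.482 1.186 -2.384
endloop
endfacet
facet normal -0.973 0.046 0.228
outer loop
vertex -0.738 0.364 2.86
vertex -0.673 1.205 2.968
vertex -0.92 0.481 2.059
endloop
endfacet
facet normal -0.076 -0.989 -0.127
outer loop
vertex 0.053 0.435 1.832
vertex -0.738 0.364 2.86
vertex -0.92 0.481 2.059
endloop
endfacet
facet normal -0.973 0.046 0.228
outer loop
vertex -0.92 0.481 2.059
vertex -0.673 1.205 2.968
vertex -0.855 1.322 2.167
endloop
endfacet
facet normal -0.219 0.141 -0.966
outer loop
vertex -0.855 1.322 2.167
vertex 0.053 0.435 1.832
vertex -0.92 0.481 2.059
endloop
endfacet
facet normal 0.219 -0.141 0.966
outer loop
vertex -0.738 0.364 2.86
vertex 0.3 1.159 2.741
vertex -0.673 1.205 2.968
endloop
endfacet
facet normal -0.076 -0.989 -0.127
outer loop
vertex 0.235 0.318 2.633
vertex -0.738 0.364 2.86
vertex 0.053 0.435 1.832
endloop
endfacet
facet normal 0.219 -0.141 0.966
outer loop
vertex 0.235 0.318 2.633
vertex 0.3 1.159 2.741
vertex -0.738 0.364 2.86
endloop
endfacet
facet normal 0.076 0.989 0.127
outer loop
vertex -0.673 1.205 2.968
vertex 0.3 1.159 2.741
vertex -0.855 1.322 2.167
endloop
endfacet
facet normal -0.219 0.141 -0.966
outer loop
vertex 0.118 1.276 1.94
vertex 0.053 0.435 1.832
vertex -0.855 1.322 2.167
endloop
endfacet
facet normal 0.076 0.989 0.127
outer loop
vertex -0.855 1.322 2.167
vertex 0.3 1.159 2.741
vertex 0.118 1.276 1.94
endloop
endfacet
facet normal 0.973 -0.046 -0.228
outer loop
vertex 0.118 1.276 1.94
vertex 0.235 0.318 2.633
vertex 0.053 0.435 1.832
endloop
endfacet
facet normal 0.973 -0.046 -0.228
outer loop
vertex 0.3 1.159 2.741
vertex 0.235 0.318 2.633
vertex 0.118 1.276 1.94
endloop
endfacet
facet normal -0.679 0.523 0.516
outer loop
vertex 1.546 -0.373 5.087
vertex 2.27 1.437 4.205
vertex 0.999 -0.462 4.457
endloop
endfacet
facet normal -0.338 -0.846 0.413
outer loop
vertex 2.37 -1.517 3.415
vertex 1.546 -0.373 5.087
vertex 0.999 -0.462 4.457
endloop
endfacet
facet normal -0.678 0.522 0.517
outer loop
vertex 0.999 -0.462 4.457
vertex 2.27 1.437 4.205
vertex 1.722 1.349 3.575
endloop
endfacet
facet normal -0.652 -0.105 -0.751
outer loop
vertex 1.722 1.349 3.575
vertex 2.37 -1.517 3.415
vertex 0.999 -0.462 4.457
endloop
endfacet
facet normal 0.652 0.105 0.751
outer loop
vertex 1.546 -0.373 5.087
vertex 3.641 0.382 3.163
vertex 2.27 1.437 4.205
endloop
endfacet
facet normal -0.338 -0.846 0.412
outer loop
vertex 2.918 -1.429 4.045
vertex 1.546 -0.373 5.087
vertex 2.37 -1.517 3.415
endloop
endfacet
facet normal 0.652 0.106 0.751
outer loop
vertex 2.918 -1.429 4.045
vertex 3.641 0.382 3.163
vertex 1.546 -0.373 5.087
endloop
endfacet
facet normal 0.338 0.846 -0.412
outer loop
vertex 2.27 1.437 4.205
vertex 3.641 0.382 3.163
vertex 1.722 1.349 3.575
endloop
endfacet
facet normal -0.652 -0.105 -0.751
outer loop
vertex 3.094 0.293 2.533
vertex 2.37 -1.517 3.415
vertex 1.722 1.349 3.575
endloop
endfacet
facet normal 0.338 0.846 -0.413
outer loop
vertex 1.722 1.349 3.575
vertex 3.641 0.382 3.163
vertex 3.094 0.293 2.533
endloop
endfacet
facet normal 0.678 -0.523 -0.517
outer loop
vertex 3.094 0.293 2.533
vertex 2.918 -1.429 4.045
vertex 2.37 -1.517 3.415
endloop
endfacet
facet normal 0.679 -0.522 -0.516
outer loop
vertex 3.641 0.382 3.163
vertex 2.918 -1.429 4.045
vertex 3.094 0.293 2.533
endloop
endfacet

endsolid


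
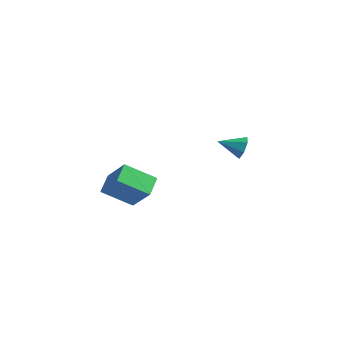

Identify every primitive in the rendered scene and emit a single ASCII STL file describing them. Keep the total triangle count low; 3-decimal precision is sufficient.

solid 
facet normal -0.665 0.109 -0.739
outer loop
vertex 0.679 -3.169 2.35
vertex 1.818 -2.255 1.459
vertex 1.051 -4.091 1.879
endloop
endfacet
facet normal -0.665 -0.535 0.521
outer loop
vertex 2.242 -4.285 3.201
vertex 0.679 -3.169 2.35
vertex 1.051 -4.091 1.879
endloop
endfacet
facet normal -0.665 0.109 -0.739
outer loop
vertex 1.051 -4.091 1.879
vertex 1.818 -2.255 1.459
vertex 2.19 -3.177 0.988
endloop
endfacet
facet normal 0.338 -0.838 -0.428
outer loop
vertex 2.19 -3.177 0.988
vertex 2.242 -4.285 3.201
vertex 1.051 -4.091 1.879
endloop
endfacet
facet normal -0.338 0.838 0.428
outer loop
vertex 0.679 -3.169 2.35
vertex 3.009 -2.449 2.781
vertex 1.818 -2.255 1.459
endloop
endfacet
facet normal -0.665 -0.535 0.521
outer loop
vertex 1.87 -3.363 3.672
vertex 0.679 -3.169 2.35
vertex 2.242 -4.285 3.201
endloop
endfacet
facet normal -0.338 0.838 0.428
outer loop
vertex 1.87 -3.363 3.672
vertex 3.009 -2.449 2.781
vertex 0.679 -3.169 2.35
endloop
endfacet
facet normal 0.665 0.535 -0.521
outer loop
vertex 1.818 -2.255 1.459
vertex 3.009 -2.449 2.781
vertex 2.19 -3.177 0.988
endloop
endfacet
facet normal 0.338 -0.838 -0.428
outer loop
vertex 3.381 -3.371 2.31
vertex 2.242 -4.285 3.201
vertex 2.19 -3.177 0.988
endloop
endfacet
facet normal 0.665 0.535 -0.521
outer loop
vertex 2.19 -3.177 0.988
vertex 3.009 -2.449 2.781
vertex 3.381 -3.371 2.31
endloop
endfacet
facet normal 0.665 -0.109 0.739
outer loop
vertex 3.381 -3.371 2.31
vertex 1.87 -3.363 3.672
vertex 2.242 -4.285 3.201
endloop
endfacet
facet normal 0.665 -0.109 0.739
outer loop
vertex 3.009 -2.449 2.781
vertex 1.87 -3.363 3.672
vertex 3.381 -3.371 2.31
endloop
endfacet
facet normal 0.716 0.599 -0.359
outer loop
vertex 4.068 2.786 3.127
vertex 3.701 2.887 2.564
vertex 3.694 3.243 3.143
endloop
endfacet
facet normal -0.049 -0.075 0.996
outer loop
vertex 4.068 2.786 3.127
vertex 3.694 3.243 3.143
vertex 2.799 2.133 3.016
endloop
endfacet
facet normal 0.716 0.599 -0.359
outer loop
vertex 3.694 3.243 3.143
vertex 3.701 2.887 2.564
vertex 3.326 3.431 2.723
endloop
endfacet
facet normal -0.594 0.399 0.699
outer loop
vertex 3.694 3.243 3.143
vertex 3.326 3.431 2.723
vertex 2.799 2.133 3.016
endloop
endfacet
facet normal 0.716 0.599 -0.359
outer loop
vertex 3.326 3.431 2.723
vertex 3.701 2.887 2.564
vertex 3.24 3.21 2.183
endloop
endfacet
facet normal -0.927 0.375 -0.006
outer loop
vertex 3.326 3.431 2.723
vertex 3.24 3.21 2.183
vertex 2.799 2.133 3.016
endloop
endfacet
facet normal 0.716 0.599 -0.359
outer loop
vertex 3.24 3.21 2.183
vertex 3.701 2.887 2.564
vertex 3.501 2.746 1.929
endloop
endfacet
facet normal -0.799 -0.128 -0.588
outer loop
vertex 3.24 3.21 2.183
vertex 3.501 2.746 1.929
vertex 2.799 2.133 3.016
endloop
endfacet
facet normal 0.716 0.599 -0.359
outer loop
vertex 3.501 2.746 1.929
vertex 3.701 2.887 2.564
vertex 3.913 2.388 2.154
endloop
endfacet
facet normal -0.304 -0.732 -0.609
outer loop
vertex 3.501 2.746 1.929
vertex 3.913 2.388 2.154
vertex 2.799 2.133 3.016
endloop
endfacet
facet normal 0.716 0.599 -0.359
outer loop
vertex 3.913 2.388 2.154
vertex 3.701 2.887 2.564
vertex 4.165 2.406 2.687
endloop
endfacet
facet normal 0.183 -0.982 -0.054
outer loop
vertex 3.913 2.388 2.154
vertex 4.165 2.406 2.687
vertex 2.799 2.133 3.016
endloop
endfacet
facet normal 0.716 0.599 -0.359
outer loop
vertex 4.165 2.406 2.687
vertex 3.701 2.887 2.564
vertex 4.068 2.786 3.127
endloop
endfacet
facet normal 0.297 -0.689 0.661
outer loop
vertex 4.165 2.406 2.687
vertex 4.068 2.786 3.127
vertex 2.799 2.133 3.016
endloop
endfacet

endsolid


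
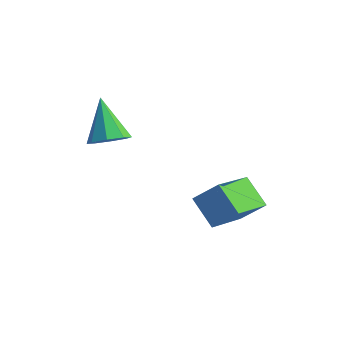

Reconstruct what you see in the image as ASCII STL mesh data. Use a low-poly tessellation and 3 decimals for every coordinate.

solid 
facet normal 0.518 -0.412 -0.749
outer loop
vertex 0.002 -4.054 0.179
vertex -0.237 -3.658 -0.204
vertex 0.253 -3.671 0.142
endloop
endfacet
facet normal 0.420 -0.190 0.887
outer loop
vertex 0.002 -4.054 0.179
vertex 0.253 -3.671 0.142
vertex -0.963 -3.082 0.844
endloop
endfacet
facet normal 0.518 -0.412 -0.750
outer loop
vertex 0.253 -3.671 0.142
vertex -0.237 -3.658 -0.204
vertex 0.217 -3.281 -0.097
endloop
endfacet
facet normal 0.600 0.457 0.656
outer loop
vertex 0.253 -3.671 0.142
vertex 0.217 -3.281 -0.097
vertex -0.963 -3.082 0.844
endloop
endfacet
facet normal 0.519 -0.413 -0.748
outer loop
vertex 0.217 -3.281 -0.097
vertex -0.237 -3.658 -0.204
vertex -0.084 -3.112 -0.399
endloop
endfacet
facet normal 0.317 0.926 0.202
outer loop
vertex 0.217 -3.281 -0.097
vertex -0.084 -3.112 -0.399
vertex -0.963 -3.082 0.844
endloop
endfacet
facet normal 0.519 -0.413 -0.748
outer loop
vertex -0.084 -3.112 -0.399
vertex -0.237 -3.658 -0.204
vertex -0.475 -3.263 -0.587
endloop
endfacet
facet normal -0.263 0.942 -0.209
outer loop
vertex -0.084 -3.112 -0.399
vertex -0.475 -3.263 -0.587
vertex -0.963 -3.082 0.844
endloop
endfacet
facet normal 0.520 -0.412 -0.748
outer loop
vertex -0.475 -3.263 -0.587
vertex -0.237 -3.658 -0.204
vertex -0.726 -3.645 -0.551
endloop
endfacet
facet normal -0.801 0.495 -0.336
outer loop
vertex -0.475 -3.263 -0.587
vertex -0.726 -3.645 -0.551
vertex -0.963 -3.082 0.844
endloop
endfacet
facet normal 0.520 -0.413 -0.748
outer loop
vertex -0.726 -3.645 -0.551
vertex -0.237 -3.658 -0.204
vertex -0.691 -4.036 -0.311
endloop
endfacet
facet normal -0.983 -0.153 -0.105
outer loop
vertex -0.726 -3.645 -0.551
vertex -0.691 -4.036 -0.311
vertex -0.963 -3.082 0.844
endloop
endfacet
facet normal 0.519 -0.411 -0.749
outer loop
vertex -0.691 -4.036 -0.311
vertex -0.237 -3.658 -0.204
vertex -0.389 -4.205 -0.009
endloop
endfacet
facet normal -0.699 -0.623 0.350
outer loop
vertex -0.691 -4.036 -0.311
vertex -0.389 -4.205 -0.009
vertex -0.963 -3.082 0.844
endloop
endfacet
facet normal 0.519 -0.411 -0.749
outer loop
vertex -0.389 -4.205 -0.009
vertex -0.237 -3.658 -0.204
vertex 0.002 -4.054 0.179
endloop
endfacet
facet normal -0.119 -0.638 0.760
outer loop
vertex -0.389 -4.205 -0.009
vertex 0.002 -4.054 0.179
vertex -0.963 -3.082 0.844
endloop
endfacet
facet normal -0.770 0.234 0.594
outer loop
vertex 2.365 -2.377 -1.607
vertex 2.258 -0.869 -2.34
vertex 1.774 -2.725 -2.236
endloop
endfacet
facet normal 0.064 -0.897 0.437
outer loop
vertex 2.582 -2.971 -2.86
vertex 2.365 -2.377 -1.607
vertex 1.774 -2.725 -2.236
endloop
endfacet
facet normal -0.770 0.234 0.594
outer loop
vertex 1.774 -2.725 -2.236
vertex 2.258 -0.869 -2.34
vertex 1.667 -1.217 -2.969
endloop
endfacet
facet normal -0.636 -0.374 -0.676
outer loop
vertex 1.667 -1.217 -2.969
vertex 2.582 -2.971 -2.86
vertex 1.774 -2.725 -2.236
endloop
endfacet
facet normal 0.636 0.374 0.676
outer loop
vertex 2.365 -2.377 -1.607
vertex 3.066 -1.115 -2.964
vertex 2.258 -0.869 -2.34
endloop
endfacet
facet normal 0.064 -0.897 0.437
outer loop
vertex 3.173 -2.623 -2.231
vertex 2.365 -2.377 -1.607
vertex 2.582 -2.971 -2.86
endloop
endfacet
facet normal 0.636 0.374 0.676
outer loop
vertex 3.173 -2.623 -2.231
vertex 3.066 -1.115 -2.964
vertex 2.365 -2.377 -1.607
endloop
endfacet
facet normal -0.064 0.897 -0.437
outer loop
vertex 2.258 -0.869 -2.34
vertex 3.066 -1.115 -2.964
vertex 1.667 -1.217 -2.969
endloop
endfacet
facet normal -0.636 -0.374 -0.676
outer loop
vertex 2.475 -1.463 -3.593
vertex 2.582 -2.971 -2.86
vertex 1.667 -1.217 -2.969
endloop
endfacet
facet normal -0.064 0.897 -0.437
outer loop
vertex 1.667 -1.217 -2.969
vertex 3.066 -1.115 -2.964
vertex 2.475 -1.463 -3.593
endloop
endfacet
facet normal 0.770 -0.234 -0.594
outer loop
vertex 2.475 -1.463 -3.593
vertex 3.173 -2.623 -2.231
vertex 2.582 -2.971 -2.86
endloop
endfacet
facet normal 0.770 -0.234 -0.594
outer loop
vertex 3.066 -1.115 -2.964
vertex 3.173 -2.623 -2.231
vertex 2.475 -1.463 -3.593
endloop
endfacet

endsolid


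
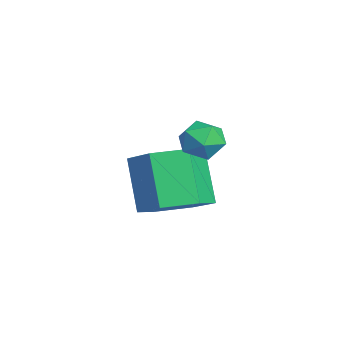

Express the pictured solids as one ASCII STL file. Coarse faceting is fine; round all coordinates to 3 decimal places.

solid 
facet normal 0.543 0.059 -0.838
outer loop
vertex -1.81 2.411 -4.124
vertex -2.566 2.984 -4.573
vertex -1.795 3.458 -4.04
endloop
endfacet
facet normal 0.840 -0.055 0.539
outer loop
vertex -1.81 2.411 -4.124
vertex -1.795 3.458 -4.04
vertex -2.797 2.303 -2.598
endloop
endfacet
facet normal 0.840 -0.055 0.540
outer loop
vertex -2.797 2.303 -2.598
vertex -1.795 3.458 -4.04
vertex -2.782 3.35 -2.515
endloop
endfacet
facet normal -0.542 -0.059 0.838
outer loop
vertex -2.797 2.303 -2.598
vertex -2.782 3.35 -2.515
vertex -3.554 2.876 -3.047
endloop
endfacet
facet normal 0.542 0.060 -0.838
outer loop
vertex -1.795 3.458 -4.04
vertex -2.566 2.984 -4.573
vertex -2.552 4.031 -4.489
endloop
endfacet
facet normal 0.432 0.836 0.339
outer loop
vertex -1.795 3.458 -4.04
vertex -2.552 4.031 -4.489
vertex -2.782 3.35 -2.515
endloop
endfacet
facet normal 0.432 0.836 0.339
outer loop
vertex -2.782 3.35 -2.515
vertex -2.552 4.031 -4.489
vertex -3.539 3.923 -2.964
endloop
endfacet
facet normal -0.542 -0.059 0.838
outer loop
vertex -2.782 3.35 -2.515
vertex -3.539 3.923 -2.964
vertex -3.554 2.876 -3.047
endloop
endfacet
facet normal 0.542 0.060 -0.838
outer loop
vertex -2.552 4.031 -4.489
vertex -2.566 2.984 -4.573
vertex -3.323 3.557 -5.022
endloop
endfacet
facet normal -0.408 0.890 -0.201
outer loop
vertex -2.552 4.031 -4.489
vertex -3.323 3.557 -5.022
vertex -3.539 3.923 -2.964
endloop
endfacet
facet normal -0.409 0.890 -0.201
outer loop
vertex -3.539 3.923 -2.964
vertex -3.323 3.557 -5.022
vertex -4.31 3.449 -3.496
endloop
endfacet
facet normal -0.542 -0.059 0.838
outer loop
vertex -3.539 3.923 -2.964
vertex -4.31 3.449 -3.496
vertex -3.554 2.876 -3.047
endloop
endfacet
facet normal 0.542 0.059 -0.838
outer loop
vertex -3.323 3.557 -5.022
vertex -2.566 2.984 -4.573
vertex -3.338 2.51 -5.105
endloop
endfacet
facet normal -0.840 0.055 -0.540
outer loop
vertex -3.323 3.557 -5.022
vertex -3.338 2.51 -5.105
vertex -4.31 3.449 -3.496
endloop
endfacet
facet normal -0.840 0.055 -0.540
outer loop
vertex -4.31 3.449 -3.496
vertex -3.338 2.51 -5.105
vertex -4.325 2.402 -3.58
endloop
endfacet
facet normal -0.543 -0.059 0.838
outer loop
vertex -4.31 3.449 -3.496
vertex -4.325 2.402 -3.58
vertex -3.554 2.876 -3.047
endloop
endfacet
facet normal 0.542 0.059 -0.838
outer loop
vertex -3.338 2.51 -5.105
vertex -2.566 2.984 -4.573
vertex -2.581 1.937 -4.656
endloop
endfacet
facet normal -0.432 -0.836 -0.339
outer loop
vertex -3.338 2.51 -5.105
vertex -2.581 1.937 -4.656
vertex -4.325 2.402 -3.58
endloop
endfacet
facet normal -0.432 -0.836 -0.339
outer loop
vertex -4.325 2.402 -3.58
vertex -2.581 1.937 -4.656
vertex -3.568 1.829 -3.131
endloop
endfacet
facet normal -0.542 -0.060 0.838
outer loop
vertex -4.325 2.402 -3.58
vertex -3.568 1.829 -3.131
vertex -3.554 2.876 -3.047
endloop
endfacet
facet normal 0.542 0.059 -0.838
outer loop
vertex -2.581 1.937 -4.656
vertex -2.566 2.984 -4.573
vertex -1.81 2.411 -4.124
endloop
endfacet
facet normal 0.408 -0.890 0.201
outer loop
vertex -2.581 1.937 -4.656
vertex -1.81 2.411 -4.124
vertex -3.568 1.829 -3.131
endloop
endfacet
facet normal 0.408 -0.890 0.201
outer loop
vertex -3.568 1.829 -3.131
vertex -1.81 2.411 -4.124
vertex -2.797 2.303 -2.598
endloop
endfacet
facet normal -0.542 -0.060 0.838
outer loop
vertex -3.568 1.829 -3.131
vertex -2.797 2.303 -2.598
vertex -3.554 2.876 -3.047
endloop
endfacet
facet normal -0.022 -0.212 0.977
outer loop
vertex -0.784 3.564 -0.752
vertex -1.405 3.287 -0.826
vertex -0.846 2.899 -0.898
endloop
endfacet
facet normal 0.647 -0.221 0.730
outer loop
vertex -0.784 3.564 -0.752
vertex -0.846 2.899 -0.898
vertex -0.367 3.274 -1.209
endloop
endfacet
facet normal 0.787 0.421 0.451
outer loop
vertex -0.784 3.564 -0.752
vertex -0.367 3.274 -1.209
vertex -0.629 3.894 -1.33
endloop
endfacet
facet normal 0.204 0.826 0.526
outer loop
vertex -0.784 3.564 -0.752
vertex -0.629 3.894 -1.33
vertex -1.27 3.902 -1.094
endloop
endfacet
facet normal -0.296 0.435 0.850
outer loop
vertex -0.784 3.564 -0.752
vertex -1.27 3.902 -1.094
vertex -1.405 3.287 -0.826
endloop
endfacet
facet normal 0.682 -0.702 0.204
outer loop
vertex -0.367 3.274 -1.209
vertex -0.846 2.899 -0.898
vertex -0.73 2.818 -1.566
endloop
endfacet
facet normal -0.401 -0.689 0.603
outer loop
vertex -0.846 2.899 -0.898
vertex -1.405 3.287 -0.826
vertex -1.371 2.826 -1.33
endloop
endfacet
facet normal -0.844 0.359 0.399
outer loop
vertex -1.405 3.287 -0.826
vertex -1.27 3.902 -1.094
vertex -1.633 3.446 -1.451
endloop
endfacet
facet normal -0.034 0.991 -0.126
outer loop
vertex -1.27 3.902 -1.094
vertex -0.629 3.894 -1.33
vertex -1.154 3.821 -1.762
endloop
endfacet
facet normal 0.909 0.336 -0.246
outer loop
vertex -0.629 3.894 -1.33
vertex -0.367 3.274 -1.209
vertex -0.595 3.433 -1.834
endloop
endfacet
facet normal -0.204 -0.826 -0.526
outer loop
vertex -1.216 3.156 -1.908
vertex -0.73 2.818 -1.566
vertex -1.371 2.826 -1.33
endloop
endfacet
facet normal -0.787 -0.421 -0.451
outer loop
vertex -1.216 3.156 -1.908
vertex -1.371 2.826 -1.33
vertex -1.633 3.446 -1.451
endloop
endfacet
facet normal -0.647 0.221 -0.730
outer loop
vertex -1.216 3.156 -1.908
vertex -1.633 3.446 -1.451
vertex -1.154 3.821 -1.762
endloop
endfacet
facet normal 0.022 0.212 -0.977
outer loop
vertex -1.216 3.156 -1.908
vertex -1.154 3.821 -1.762
vertex -0.595 3.433 -1.834
endloop
endfacet
facet normal 0.296 -0.435 -0.850
outer loop
vertex -1.216 3.156 -1.908
vertex -0.595 3.433 -1.834
vertex -0.73 2.818 -1.566
endloop
endfacet
facet normal 0.034 -0.991 0.126
outer loop
vertex -1.371 2.826 -1.33
vertex -0.73 2.818 -1.566
vertex -0.846 2.899 -0.898
endloop
endfacet
facet normal -0.909 -0.336 0.246
outer loop
vertex -1.633 3.446 -1.451
vertex -1.371 2.826 -1.33
vertex -1.405 3.287 -0.826
endloop
endfacet
facet normal -0.682 0.702 -0.204
outer loop
vertex -1.154 3.821 -1.762
vertex -1.633 3.446 -1.451
vertex -1.27 3.902 -1.094
endloop
endfacet
facet normal 0.401 0.689 -0.603
outer loop
vertex -0.595 3.433 -1.834
vertex -1.154 3.821 -1.762
vertex -0.629 3.894 -1.33
endloop
endfacet
facet normal 0.844 -0.359 -0.399
outer loop
vertex -0.73 2.818 -1.566
vertex -0.595 3.433 -1.834
vertex -0.367 3.274 -1.209
endloop
endfacet

endsolid


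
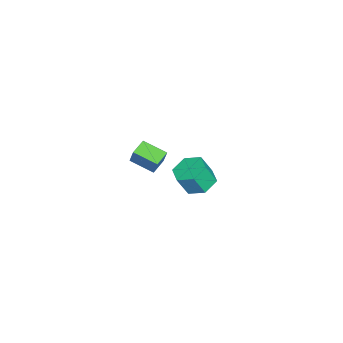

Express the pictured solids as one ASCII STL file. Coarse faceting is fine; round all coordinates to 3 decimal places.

solid 
facet normal -0.930 0.313 0.191
outer loop
vertex 2.273 0.206 4.563
vertex 2.584 1.38 4.157
vertex 2.029 -0.015 3.736
endloop
endfacet
facet normal -0.244 -0.917 0.317
outer loop
vertex 2.876 -0.3 3.563
vertex 2.273 0.206 4.563
vertex 2.029 -0.015 3.736
endloop
endfacet
facet normal -0.931 0.313 0.191
outer loop
vertex 2.029 -0.015 3.736
vertex 2.584 1.38 4.157
vertex 2.34 1.158 3.33
endloop
endfacet
facet normal -0.274 -0.249 -0.929
outer loop
vertex 2.34 1.158 3.33
vertex 2.876 -0.3 3.563
vertex 2.029 -0.015 3.736
endloop
endfacet
facet normal 0.274 0.249 0.929
outer loop
vertex 2.273 0.206 4.563
vertex 3.431 1.095 3.984
vertex 2.584 1.38 4.157
endloop
endfacet
facet normal -0.242 -0.917 0.318
outer loop
vertex 3.12 -0.078 4.39
vertex 2.273 0.206 4.563
vertex 2.876 -0.3 3.563
endloop
endfacet
facet normal 0.273 0.249 0.929
outer loop
vertex 3.12 -0.078 4.39
vertex 3.431 1.095 3.984
vertex 2.273 0.206 4.563
endloop
endfacet
facet normal 0.243 0.916 -0.318
outer loop
vertex 2.584 1.38 4.157
vertex 3.431 1.095 3.984
vertex 2.34 1.158 3.33
endloop
endfacet
facet normal -0.273 -0.249 -0.929
outer loop
vertex 3.187 0.874 3.157
vertex 2.876 -0.3 3.563
vertex 2.34 1.158 3.33
endloop
endfacet
facet normal 0.243 0.917 -0.317
outer loop
vertex 2.34 1.158 3.33
vertex 3.431 1.095 3.984
vertex 3.187 0.874 3.157
endloop
endfacet
facet normal 0.931 -0.312 -0.191
outer loop
vertex 3.187 0.874 3.157
vertex 3.12 -0.078 4.39
vertex 2.876 -0.3 3.563
endloop
endfacet
facet normal 0.930 -0.313 -0.191
outer loop
vertex 3.431 1.095 3.984
vertex 3.12 -0.078 4.39
vertex 3.187 0.874 3.157
endloop
endfacet
facet normal -0.214 0.384 -0.898
outer loop
vertex -2.648 1.393 -3.418
vertex -3.374 1.859 -3.046
vertex -2.525 2.26 -3.077
endloop
endfacet
facet normal 0.968 -0.040 -0.248
outer loop
vertex -2.648 1.393 -3.418
vertex -2.525 2.26 -3.077
vertex -2.359 0.875 -2.206
endloop
endfacet
facet normal 0.968 -0.040 -0.248
outer loop
vertex -2.359 0.875 -2.206
vertex -2.525 2.26 -3.077
vertex -2.236 1.742 -1.865
endloop
endfacet
facet normal 0.214 -0.384 0.898
outer loop
vertex -2.359 0.875 -2.206
vertex -2.236 1.742 -1.865
vertex -3.086 1.341 -1.834
endloop
endfacet
facet normal -0.214 0.383 -0.898
outer loop
vertex -2.525 2.26 -3.077
vertex -3.374 1.859 -3.046
vertex -3.252 2.726 -2.705
endloop
endfacet
facet normal 0.597 0.779 0.191
outer loop
vertex -2.525 2.26 -3.077
vertex -3.252 2.726 -2.705
vertex -2.236 1.742 -1.865
endloop
endfacet
facet normal 0.597 0.779 0.190
outer loop
vertex -2.236 1.742 -1.865
vertex -3.252 2.726 -2.705
vertex -2.963 2.208 -1.492
endloop
endfacet
facet normal 0.214 -0.385 0.898
outer loop
vertex -2.236 1.742 -1.865
vertex -2.963 2.208 -1.492
vertex -3.086 1.341 -1.834
endloop
endfacet
facet normal -0.214 0.383 -0.898
outer loop
vertex -3.252 2.726 -2.705
vertex -3.374 1.859 -3.046
vertex -4.101 2.325 -2.674
endloop
endfacet
facet normal -0.371 0.819 0.438
outer loop
vertex -3.252 2.726 -2.705
vertex -4.101 2.325 -2.674
vertex -2.963 2.208 -1.492
endloop
endfacet
facet normal -0.371 0.819 0.438
outer loop
vertex -2.963 2.208 -1.492
vertex -4.101 2.325 -2.674
vertex -3.812 1.807 -1.462
endloop
endfacet
facet normal 0.213 -0.385 0.898
outer loop
vertex -2.963 2.208 -1.492
vertex -3.812 1.807 -1.462
vertex -3.086 1.341 -1.834
endloop
endfacet
facet normal -0.214 0.384 -0.898
outer loop
vertex -4.101 2.325 -2.674
vertex -3.374 1.859 -3.046
vertex -4.224 1.458 -3.015
endloop
endfacet
facet normal -0.968 0.040 0.248
outer loop
vertex -4.101 2.325 -2.674
vertex -4.224 1.458 -3.015
vertex -3.812 1.807 -1.462
endloop
endfacet
facet normal -0.968 0.040 0.248
outer loop
vertex -3.812 1.807 -1.462
vertex -4.224 1.458 -3.015
vertex -3.935 0.94 -1.803
endloop
endfacet
facet normal 0.214 -0.384 0.898
outer loop
vertex -3.812 1.807 -1.462
vertex -3.935 0.94 -1.803
vertex -3.086 1.341 -1.834
endloop
endfacet
facet normal -0.214 0.385 -0.898
outer loop
vertex -4.224 1.458 -3.015
vertex -3.374 1.859 -3.046
vertex -3.497 0.992 -3.388
endloop
endfacet
facet normal -0.597 -0.779 -0.191
outer loop
vertex -4.224 1.458 -3.015
vertex -3.497 0.992 -3.388
vertex -3.935 0.94 -1.803
endloop
endfacet
facet normal -0.597 -0.779 -0.191
outer loop
vertex -3.935 0.94 -1.803
vertex -3.497 0.992 -3.388
vertex -3.208 0.474 -2.175
endloop
endfacet
facet normal 0.214 -0.383 0.898
outer loop
vertex -3.935 0.94 -1.803
vertex -3.208 0.474 -2.175
vertex -3.086 1.341 -1.834
endloop
endfacet
facet normal -0.213 0.385 -0.898
outer loop
vertex -3.497 0.992 -3.388
vertex -3.374 1.859 -3.046
vertex -2.648 1.393 -3.418
endloop
endfacet
facet normal 0.371 -0.819 -0.438
outer loop
vertex -3.497 0.992 -3.388
vertex -2.648 1.393 -3.418
vertex -3.208 0.474 -2.175
endloop
endfacet
facet normal 0.371 -0.819 -0.438
outer loop
vertex -3.208 0.474 -2.175
vertex -2.648 1.393 -3.418
vertex -2.359 0.875 -2.206
endloop
endfacet
facet normal 0.214 -0.383 0.898
outer loop
vertex -3.208 0.474 -2.175
vertex -2.359 0.875 -2.206
vertex -3.086 1.341 -1.834
endloop
endfacet

endsolid


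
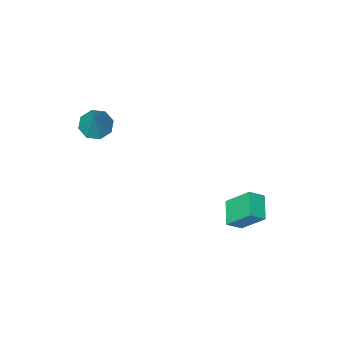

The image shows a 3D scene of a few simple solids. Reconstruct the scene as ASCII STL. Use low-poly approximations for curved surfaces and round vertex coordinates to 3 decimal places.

solid 
facet normal -0.305 -0.450 -0.839
outer loop
vertex 3.477 -1.391 0.765
vertex 2.821 -1.667 1.152
vertex 2.998 -0.999 0.729
endloop
endfacet
facet normal 0.632 0.756 -0.170
outer loop
vertex 3.477 -1.391 0.765
vertex 2.998 -0.999 0.729
vertex 3.359 -0.873 2.628
endloop
endfacet
facet normal -0.304 -0.451 -0.839
outer loop
vertex 2.998 -0.999 0.729
vertex 2.821 -1.667 1.152
vertex 2.416 -0.999 0.94
endloop
endfacet
facet normal -0.022 0.998 -0.062
outer loop
vertex 2.998 -0.999 0.729
vertex 2.416 -0.999 0.94
vertex 3.359 -0.873 2.628
endloop
endfacet
facet normal -0.306 -0.451 -0.838
outer loop
vertex 2.416 -0.999 0.94
vertex 2.821 -1.667 1.152
vertex 2.071 -1.389 1.276
endloop
endfacet
facet normal -0.591 0.759 0.274
outer loop
vertex 2.416 -0.999 0.94
vertex 2.071 -1.389 1.276
vertex 3.359 -0.873 2.628
endloop
endfacet
facet normal -0.306 -0.450 -0.839
outer loop
vertex 2.071 -1.389 1.276
vertex 2.821 -1.667 1.152
vertex 2.165 -1.943 1.539
endloop
endfacet
facet normal -0.746 0.178 0.642
outer loop
vertex 2.071 -1.389 1.276
vertex 2.165 -1.943 1.539
vertex 3.359 -0.873 2.628
endloop
endfacet
facet normal -0.305 -0.451 -0.839
outer loop
vertex 2.165 -1.943 1.539
vertex 2.821 -1.667 1.152
vertex 2.645 -2.334 1.575
endloop
endfacet
facet normal -0.391 -0.404 0.827
outer loop
vertex 2.165 -1.943 1.539
vertex 2.645 -2.334 1.575
vertex 3.359 -0.873 2.628
endloop
endfacet
facet normal -0.305 -0.451 -0.839
outer loop
vertex 2.645 -2.334 1.575
vertex 2.821 -1.667 1.152
vertex 3.227 -2.335 1.364
endloop
endfacet
facet normal 0.260 -0.645 0.719
outer loop
vertex 2.645 -2.334 1.575
vertex 3.227 -2.335 1.364
vertex 3.359 -0.873 2.628
endloop
endfacet
facet normal -0.305 -0.451 -0.839
outer loop
vertex 3.227 -2.335 1.364
vertex 2.821 -1.667 1.152
vertex 3.572 -1.944 1.028
endloop
endfacet
facet normal 0.831 -0.405 0.382
outer loop
vertex 3.227 -2.335 1.364
vertex 3.572 -1.944 1.028
vertex 3.359 -0.873 2.628
endloop
endfacet
facet normal -0.305 -0.451 -0.839
outer loop
vertex 3.572 -1.944 1.028
vertex 2.821 -1.667 1.152
vertex 3.477 -1.391 0.765
endloop
endfacet
facet normal 0.984 0.176 0.014
outer loop
vertex 3.572 -1.944 1.028
vertex 3.477 -1.391 0.765
vertex 3.359 -0.873 2.628
endloop
endfacet
facet normal -0.788 0.227 -0.572
outer loop
vertex -3.083 3.236 -3.197
vertex -2.435 4.283 -3.673
vertex -2.454 2.282 -4.442
endloop
endfacet
facet normal -0.491 -0.793 0.360
outer loop
vertex -1.745 2.077 -3.927
vertex -3.083 3.236 -3.197
vertex -2.454 2.282 -4.442
endloop
endfacet
facet normal -0.788 0.227 -0.572
outer loop
vertex -2.454 2.282 -4.442
vertex -2.435 4.283 -3.673
vertex -1.807 3.329 -4.918
endloop
endfacet
facet normal 0.372 -0.565 -0.737
outer loop
vertex -1.807 3.329 -4.918
vertex -1.745 2.077 -3.927
vertex -2.454 2.282 -4.442
endloop
endfacet
facet normal -0.372 0.565 0.737
outer loop
vertex -3.083 3.236 -3.197
vertex -1.726 4.078 -3.158
vertex -2.435 4.283 -3.673
endloop
endfacet
facet normal -0.491 -0.793 0.360
outer loop
vertex -2.373 3.031 -2.682
vertex -3.083 3.236 -3.197
vertex -1.745 2.077 -3.927
endloop
endfacet
facet normal -0.372 0.565 0.737
outer loop
vertex -2.373 3.031 -2.682
vertex -1.726 4.078 -3.158
vertex -3.083 3.236 -3.197
endloop
endfacet
facet normal 0.491 0.793 -0.360
outer loop
vertex -2.435 4.283 -3.673
vertex -1.726 4.078 -3.158
vertex -1.807 3.329 -4.918
endloop
endfacet
facet normal 0.371 -0.565 -0.737
outer loop
vertex -1.097 3.124 -4.403
vertex -1.745 2.077 -3.927
vertex -1.807 3.329 -4.918
endloop
endfacet
facet normal 0.490 0.794 -0.360
outer loop
vertex -1.807 3.329 -4.918
vertex -1.726 4.078 -3.158
vertex -1.097 3.124 -4.403
endloop
endfacet
facet normal 0.788 -0.228 0.572
outer loop
vertex -1.097 3.124 -4.403
vertex -2.373 3.031 -2.682
vertex -1.745 2.077 -3.927
endloop
endfacet
facet normal 0.788 -0.227 0.572
outer loop
vertex -1.726 4.078 -3.158
vertex -2.373 3.031 -2.682
vertex -1.097 3.124 -4.403
endloop
endfacet

endsolid
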